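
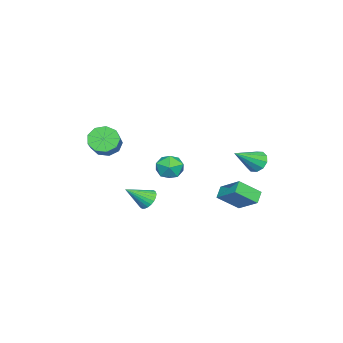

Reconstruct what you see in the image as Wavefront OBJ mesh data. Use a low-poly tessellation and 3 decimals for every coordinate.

v 0.77 -3.86 1.701
v 1.342 -4.112 1.039
v 2.641 -3.732 2.017
v 2.07 -3.48 2.679
v 1.207 -3.507 0.985
v 2.506 -3.127 1.963
v 0.867 -3.067 1.265
v 2.166 -2.687 2.243
v 0.482 -2.998 1.749
v 1.781 -2.618 2.727
v 0.232 -3.333 2.211
v 1.531 -2.953 3.189
v 0.234 -3.914 2.434
v 1.533 -3.534 3.412
v 0.487 -4.47 2.314
v 1.786 -4.09 3.292
v 0.873 -4.74 1.907
v 2.172 -4.36 2.885
v 1.21 -4.599 1.404
v 2.509 -4.219 2.382
v 0.369 -1.573 -2.532
v 0.953 -1.152 -2.553
v 1.151 -2.607 -1.528
v 0.815 -1.043 -2.334
v 0.609 -1.015 -2.145
v 0.366 -1.072 -2.015
v 0.124 -1.206 -1.964
v -0.08 -1.395 -1.999
v -0.217 -1.611 -2.116
v -0.264 -1.821 -2.296
v -0.215 -1.994 -2.512
v -0.076 -2.103 -2.731
v 0.13 -2.131 -2.92
v 0.372 -2.074 -3.05
v 0.614 -1.941 -3.101
v 0.819 -1.752 -3.066
v 0.955 -1.535 -2.949
v 1.002 -1.325 -2.769
v -2.334 3.068 -2.882
v -1.717 4.344 -1.907
v -1.6 3.083 -3.366
v -0.982 4.358 -2.392
v -1.658 1.982 -1.888
v -1.04 3.257 -0.914
v -0.923 1.996 -2.373
v -0.306 3.272 -1.398
v -2.482 3.809 0.029
v -2.098 3.582 -0.599
v -1.178 2.911 1.151
v -1.923 4.004 -0.464
v -1.962 4.351 -0.141
v -2.2 4.491 0.247
v -2.545 4.371 0.552
v -2.866 4.035 0.657
v -3.04 3.614 0.522
v -3.001 3.266 0.199
v -2.764 3.126 -0.189
v -2.419 3.247 -0.494
v 0.016 0.107 0.881
v 0.759 0.655 0.826
v 0.741 -0.955 0.114
v 1.484 -0.407 0.059
v 1.233 -0.765 0.874
v 0.785 -0.108 1.348
v 0.715 -0.192 -0.408
v 0.267 0.465 0.066
v 1.192 0.47 0.029
v 1.512 0.116 0.821
v -0.012 -0.416 0.119
v 0.308 -0.77 0.911
f 2 1 5
f 2 5 3
f 3 5 6
f 3 6 4
f 5 1 7
f 5 7 6
f 6 7 8
f 6 8 4
f 7 1 9
f 7 9 8
f 8 9 10
f 8 10 4
f 9 1 11
f 9 11 10
f 10 11 12
f 10 12 4
f 11 1 13
f 11 13 12
f 12 13 14
f 12 14 4
f 13 1 15
f 13 15 14
f 14 15 16
f 14 16 4
f 15 1 17
f 15 17 16
f 16 17 18
f 16 18 4
f 17 1 19
f 17 19 18
f 18 19 20
f 18 20 4
f 19 1 2
f 19 2 20
f 20 2 3
f 20 3 4
f 22 21 24
f 22 24 23
f 24 21 25
f 24 25 23
f 25 21 26
f 25 26 23
f 26 21 27
f 26 27 23
f 27 21 28
f 27 28 23
f 28 21 29
f 28 29 23
f 29 21 30
f 29 30 23
f 30 21 31
f 30 31 23
f 31 21 32
f 31 32 23
f 32 21 33
f 32 33 23
f 33 21 34
f 33 34 23
f 34 21 35
f 34 35 23
f 35 21 36
f 35 36 23
f 36 21 37
f 36 37 23
f 37 21 38
f 37 38 23
f 38 21 22
f 38 22 23
f 40 42 39
f 43 40 39
f 39 42 41
f 41 43 39
f 40 46 42
f 44 40 43
f 44 46 40
f 42 46 41
f 45 43 41
f 41 46 45
f 45 44 43
f 46 44 45
f 48 47 50
f 48 50 49
f 50 47 51
f 50 51 49
f 51 47 52
f 51 52 49
f 52 47 53
f 52 53 49
f 53 47 54
f 53 54 49
f 54 47 55
f 54 55 49
f 55 47 56
f 55 56 49
f 56 47 57
f 56 57 49
f 57 47 58
f 57 58 49
f 58 47 48
f 58 48 49
f 59 70 64
f 59 64 60
f 59 60 66
f 59 66 69
f 59 69 70
f 60 64 68
f 64 70 63
f 70 69 61
f 69 66 65
f 66 60 67
f 62 68 63
f 62 63 61
f 62 61 65
f 62 65 67
f 62 67 68
f 63 68 64
f 61 63 70
f 65 61 69
f 67 65 66
f 68 67 60



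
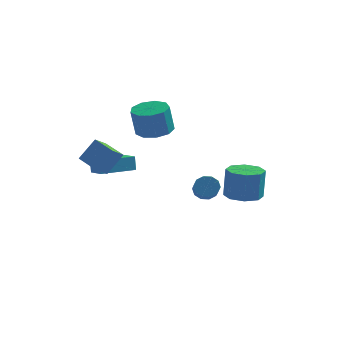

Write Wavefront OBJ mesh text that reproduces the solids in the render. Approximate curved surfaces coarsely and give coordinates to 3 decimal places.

v 2.571 1.969 -1.737
v 3.113 2.817 -1.82
v 3.191 2.939 -0.066
v 2.649 2.091 0.017
v 2.353 2.954 -1.796
v 2.43 3.075 -0.041
v 1.72 2.513 -1.737
v 1.798 2.635 0.017
v 1.586 1.754 -1.679
v 1.664 1.876 0.076
v 2.029 1.121 -1.654
v 2.107 1.243 0.1
v 2.79 0.985 -1.679
v 2.867 1.106 0.076
v 3.422 1.425 -1.737
v 3.5 1.547 0.017
v 3.556 2.184 -1.796
v 3.634 2.306 -0.041
v -3.867 -1.648 0.752
v -3.966 -1.447 1.572
v -4.542 -0.94 0.498
v -4.641 -0.74 1.318
v -2.419 -0.32 0.602
v -2.518 -0.12 1.422
v -3.094 0.387 0.348
v -3.193 0.588 1.168
v -1.901 1.643 2.591
v -1.232 2.36 2.786
v -1.43 2.114 4.365
v -2.099 1.397 4.169
v -1.86 2.63 2.75
v -2.057 2.383 4.329
v -2.507 2.438 2.639
v -2.704 2.191 4.218
v -2.871 1.874 2.506
v -3.068 1.627 4.084
v -2.781 1.202 2.412
v -2.978 0.955 3.99
v -2.279 0.737 2.402
v -2.477 0.49 3.98
v -1.601 0.696 2.48
v -1.798 0.449 4.059
v -1.063 1.098 2.61
v -1.261 0.851 4.189
v -0.918 1.756 2.731
v -1.115 1.509 4.31
v 0.305 3.682 -2.264
v 0.829 3.999 -1.946
v 1.179 2.556 -1.079
v 0.655 2.238 -1.396
v 0.478 4.056 -1.71
v 0.828 2.612 -0.843
v 0.061 3.97 -1.686
v 0.411 2.526 -0.819
v -0.262 3.773 -1.882
v 0.087 2.33 -1.015
v -0.369 3.542 -2.224
v -0.02 2.099 -1.357
v -0.219 3.364 -2.581
v 0.131 1.921 -1.714
v 0.132 3.308 -2.817
v 0.482 1.864 -1.95
v 0.549 3.394 -2.841
v 0.899 1.95 -1.974
v 0.873 3.59 -2.645
v 1.222 2.147 -1.778
v 0.98 3.821 -2.303
v 1.329 2.378 -1.436
v -4.639 -2.817 2.226
v -3.943 -2.345 3.358
v -4.266 -2.2 1.739
v -3.569 -1.729 2.871
v -3.551 -3.711 1.929
v -2.854 -3.24 3.061
v -3.177 -3.095 1.442
v -2.481 -2.623 2.574
f 2 1 5
f 2 5 3
f 3 5 6
f 3 6 4
f 5 1 7
f 5 7 6
f 6 7 8
f 6 8 4
f 7 1 9
f 7 9 8
f 8 9 10
f 8 10 4
f 9 1 11
f 9 11 10
f 10 11 12
f 10 12 4
f 11 1 13
f 11 13 12
f 12 13 14
f 12 14 4
f 13 1 15
f 13 15 14
f 14 15 16
f 14 16 4
f 15 1 17
f 15 17 16
f 16 17 18
f 16 18 4
f 17 1 2
f 17 2 18
f 18 2 3
f 18 3 4
f 20 22 19
f 23 20 19
f 19 22 21
f 21 23 19
f 20 26 22
f 24 20 23
f 24 26 20
f 22 26 21
f 25 23 21
f 21 26 25
f 25 24 23
f 26 24 25
f 28 27 31
f 28 31 29
f 29 31 32
f 29 32 30
f 31 27 33
f 31 33 32
f 32 33 34
f 32 34 30
f 33 27 35
f 33 35 34
f 34 35 36
f 34 36 30
f 35 27 37
f 35 37 36
f 36 37 38
f 36 38 30
f 37 27 39
f 37 39 38
f 38 39 40
f 38 40 30
f 39 27 41
f 39 41 40
f 40 41 42
f 40 42 30
f 41 27 43
f 41 43 42
f 42 43 44
f 42 44 30
f 43 27 45
f 43 45 44
f 44 45 46
f 44 46 30
f 45 27 28
f 45 28 46
f 46 28 29
f 46 29 30
f 48 47 51
f 48 51 49
f 49 51 52
f 49 52 50
f 51 47 53
f 51 53 52
f 52 53 54
f 52 54 50
f 53 47 55
f 53 55 54
f 54 55 56
f 54 56 50
f 55 47 57
f 55 57 56
f 56 57 58
f 56 58 50
f 57 47 59
f 57 59 58
f 58 59 60
f 58 60 50
f 59 47 61
f 59 61 60
f 60 61 62
f 60 62 50
f 61 47 63
f 61 63 62
f 62 63 64
f 62 64 50
f 63 47 65
f 63 65 64
f 64 65 66
f 64 66 50
f 65 47 67
f 65 67 66
f 66 67 68
f 66 68 50
f 67 47 48
f 67 48 68
f 68 48 49
f 68 49 50
f 70 72 69
f 73 70 69
f 69 72 71
f 71 73 69
f 70 76 72
f 74 70 73
f 74 76 70
f 72 76 71
f 75 73 71
f 71 76 75
f 75 74 73
f 76 74 75



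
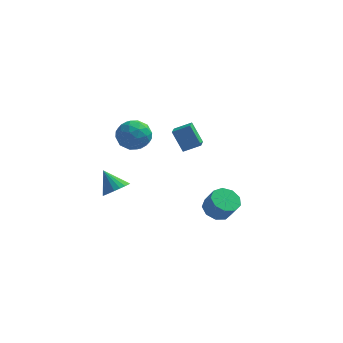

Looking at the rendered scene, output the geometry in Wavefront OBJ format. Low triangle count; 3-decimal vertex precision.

v -1.482 4.554 -0.225
v -0.963 3.991 -0.866
v -2.697 3.489 -0.274
v -2.178 2.926 -0.915
v -1.877 3.008 0.034
v -1.126 3.667 0.064
v -2.534 3.813 -1.204
v -1.783 4.472 -1.174
v -1.613 3.533 -1.471
v -1.207 3.036 -0.706
v -2.453 4.444 -0.434
v -2.047 3.947 0.331
v -1.116 4.366 -0.542
v -2.544 3.114 -0.598
v -2.367 3.163 -0.041
v -2.062 2.832 -0.417
v -1.212 4.175 0.005
v -0.907 3.844 -0.372
v -1.444 3.267 0.158
v -2.753 3.636 -0.768
v -2.448 3.305 -1.145
v -1.598 4.648 -0.723
v -1.293 4.317 -1.099
v -2.216 4.213 -1.298
v -1.193 3.766 -1.274
v -1.907 3.14 -1.302
v -2.116 3.662 -1.473
v -1.675 4.048 -1.455
v -0.954 3.473 -0.824
v -1.668 2.848 -0.853
v -1.492 2.896 -0.295
v -1.05 3.283 -0.277
v -1.336 3.204 -1.18
v -1.992 4.632 -0.287
v -2.706 4.007 -0.316
v -2.61 4.197 -0.863
v -2.168 4.584 -0.845
v -1.753 4.34 0.162
v -2.467 3.714 0.134
v -1.985 3.432 0.315
v -1.544 3.818 0.333
v -2.324 4.276 0.04
v 0.178 4.05 -0.041
v 0.322 2.879 0.401
v 1.043 4.309 0.366
v 1.187 3.138 0.808
v 0.813 3.702 -1.168
v 0.957 2.531 -0.726
v 1.678 3.961 -0.761
v 1.822 2.79 -0.319
v -1.573 -1.039 -1.612
v -1.264 -1.549 -1.157
v -2.327 -0.601 -0.608
v -1.073 -1.305 -1.12
v -0.969 -1.015 -1.168
v -0.969 -0.729 -1.293
v -1.073 -0.497 -1.473
v -1.264 -0.359 -1.677
v -1.508 -0.338 -1.87
v -1.764 -0.438 -2.018
v -1.986 -0.643 -2.096
v -2.137 -0.916 -2.09
v -2.19 -1.21 -2.002
v -2.137 -1.475 -1.846
v -1.986 -1.664 -1.649
v -1.763 -1.745 -1.447
v -1.508 -1.705 -1.272
v 3.627 -2.447 -1.33
v 4.117 -2.863 -1.754
v 4.603 -3.208 -0.854
v 4.113 -2.793 -0.43
v 4.313 -2.38 -1.674
v 4.798 -2.726 -0.774
v 4.187 -1.929 -1.434
v 4.673 -2.274 -0.533
v 3.799 -1.72 -1.145
v 4.285 -2.066 -0.244
v 3.331 -1.852 -0.942
v 3.817 -2.197 -0.042
v 3.001 -2.262 -0.922
v 3.487 -2.607 -0.021
v 2.964 -2.759 -1.092
v 3.45 -3.104 -0.192
v 3.237 -3.11 -1.374
v 3.723 -3.455 -0.474
v 3.693 -3.151 -1.636
v 4.179 -3.496 -0.735
f 1 38 17
f 38 12 41
f 17 41 6
f 38 41 17
f 1 17 13
f 17 6 18
f 13 18 2
f 17 18 13
f 1 13 22
f 13 2 23
f 22 23 8
f 13 23 22
f 1 22 34
f 22 8 37
f 34 37 11
f 22 37 34
f 1 34 38
f 34 11 42
f 38 42 12
f 34 42 38
f 2 18 29
f 18 6 32
f 29 32 10
f 18 32 29
f 6 41 19
f 41 12 40
f 19 40 5
f 41 40 19
f 12 42 39
f 42 11 35
f 39 35 3
f 42 35 39
f 11 37 36
f 37 8 24
f 36 24 7
f 37 24 36
f 8 23 28
f 23 2 25
f 28 25 9
f 23 25 28
f 4 30 16
f 30 10 31
f 16 31 5
f 30 31 16
f 4 16 14
f 16 5 15
f 14 15 3
f 16 15 14
f 4 14 21
f 14 3 20
f 21 20 7
f 14 20 21
f 4 21 26
f 21 7 27
f 26 27 9
f 21 27 26
f 4 26 30
f 26 9 33
f 30 33 10
f 26 33 30
f 5 31 19
f 31 10 32
f 19 32 6
f 31 32 19
f 3 15 39
f 15 5 40
f 39 40 12
f 15 40 39
f 7 20 36
f 20 3 35
f 36 35 11
f 20 35 36
f 9 27 28
f 27 7 24
f 28 24 8
f 27 24 28
f 10 33 29
f 33 9 25
f 29 25 2
f 33 25 29
f 44 46 43
f 47 44 43
f 43 46 45
f 45 47 43
f 44 50 46
f 48 44 47
f 48 50 44
f 46 50 45
f 49 47 45
f 45 50 49
f 49 48 47
f 50 48 49
f 52 51 54
f 52 54 53
f 54 51 55
f 54 55 53
f 55 51 56
f 55 56 53
f 56 51 57
f 56 57 53
f 57 51 58
f 57 58 53
f 58 51 59
f 58 59 53
f 59 51 60
f 59 60 53
f 60 51 61
f 60 61 53
f 61 51 62
f 61 62 53
f 62 51 63
f 62 63 53
f 63 51 64
f 63 64 53
f 64 51 65
f 64 65 53
f 65 51 66
f 65 66 53
f 66 51 67
f 66 67 53
f 67 51 52
f 67 52 53
f 69 68 72
f 69 72 70
f 70 72 73
f 70 73 71
f 72 68 74
f 72 74 73
f 73 74 75
f 73 75 71
f 74 68 76
f 74 76 75
f 75 76 77
f 75 77 71
f 76 68 78
f 76 78 77
f 77 78 79
f 77 79 71
f 78 68 80
f 78 80 79
f 79 80 81
f 79 81 71
f 80 68 82
f 80 82 81
f 81 82 83
f 81 83 71
f 82 68 84
f 82 84 83
f 83 84 85
f 83 85 71
f 84 68 86
f 84 86 85
f 85 86 87
f 85 87 71
f 86 68 69
f 86 69 87
f 87 69 70
f 87 70 71



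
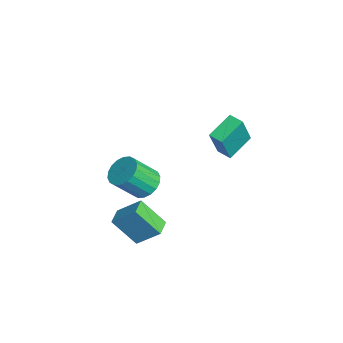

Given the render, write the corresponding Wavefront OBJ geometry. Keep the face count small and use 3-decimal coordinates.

v -2.424 3.081 2.524
v -1.78 2.431 4.447
v -1.724 3.538 2.444
v -1.08 2.889 4.367
v -1.66 1.791 1.833
v -1.016 1.142 3.756
v -0.96 2.249 1.753
v -0.316 1.599 3.676
v -2.569 -3.251 -2.619
v -1.95 -2.141 -1.505
v -1.925 -2.123 -4.1
v -1.306 -1.013 -2.986
v -1.654 -3.767 -2.614
v -1.035 -2.657 -1.5
v -1.01 -2.639 -4.095
v -0.391 -1.529 -2.981
v -3.994 -1.391 -2.054
v -3.39 -1.951 -2.585
v -3.282 -3.208 -1.138
v -3.886 -2.649 -0.606
v -3.116 -1.685 -2.374
v -3.008 -2.942 -0.927
v -3.016 -1.361 -2.1
v -2.907 -2.618 -0.653
v -3.109 -1.043 -1.817
v -3.001 -2.3 -0.37
v -3.378 -0.794 -1.58
v -3.27 -2.051 -0.133
v -3.769 -0.663 -1.438
v -3.661 -1.92 0.009
v -4.205 -0.677 -1.417
v -4.096 -1.934 0.03
v -4.598 -0.832 -1.522
v -4.49 -2.089 -0.075
v -4.872 -1.098 -1.733
v -4.764 -2.355 -0.286
v -4.973 -1.422 -2.007
v -4.864 -2.679 -0.56
v -4.879 -1.74 -2.29
v -4.771 -2.997 -0.843
v -4.61 -1.989 -2.527
v -4.502 -3.246 -1.08
v -4.219 -2.12 -2.669
v -4.111 -3.377 -1.222
v -3.784 -2.106 -2.69
v -3.675 -3.363 -1.243
f 2 4 1
f 5 2 1
f 1 4 3
f 3 5 1
f 2 8 4
f 6 2 5
f 6 8 2
f 4 8 3
f 7 5 3
f 3 8 7
f 7 6 5
f 8 6 7
f 10 12 9
f 13 10 9
f 9 12 11
f 11 13 9
f 10 16 12
f 14 10 13
f 14 16 10
f 12 16 11
f 15 13 11
f 11 16 15
f 15 14 13
f 16 14 15
f 18 17 21
f 18 21 19
f 19 21 22
f 19 22 20
f 21 17 23
f 21 23 22
f 22 23 24
f 22 24 20
f 23 17 25
f 23 25 24
f 24 25 26
f 24 26 20
f 25 17 27
f 25 27 26
f 26 27 28
f 26 28 20
f 27 17 29
f 27 29 28
f 28 29 30
f 28 30 20
f 29 17 31
f 29 31 30
f 30 31 32
f 30 32 20
f 31 17 33
f 31 33 32
f 32 33 34
f 32 34 20
f 33 17 35
f 33 35 34
f 34 35 36
f 34 36 20
f 35 17 37
f 35 37 36
f 36 37 38
f 36 38 20
f 37 17 39
f 37 39 38
f 38 39 40
f 38 40 20
f 39 17 41
f 39 41 40
f 40 41 42
f 40 42 20
f 41 17 43
f 41 43 42
f 42 43 44
f 42 44 20
f 43 17 45
f 43 45 44
f 44 45 46
f 44 46 20
f 45 17 18
f 45 18 46
f 46 18 19
f 46 19 20



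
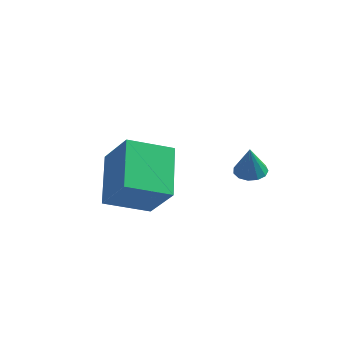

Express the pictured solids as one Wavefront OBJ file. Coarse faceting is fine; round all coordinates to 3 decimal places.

v -1.596 -0.559 3.83
v -2.23 0.762 4.84
v -2.514 -0.149 2.717
v -3.148 1.172 3.727
v -0.572 0.328 3.313
v -1.206 1.649 4.323
v -1.49 0.738 2.2
v -2.124 2.059 3.21
v 0.206 3.596 2.81
v 0.485 4.002 2.893
v 0.294 3.324 3.83
v 0.218 4.079 2.937
v -0.054 4.003 2.94
v -0.243 3.797 2.902
v -0.289 3.528 2.835
v -0.179 3.28 2.759
v 0.054 3.132 2.7
v 0.334 3.132 2.675
v 0.574 3.278 2.693
v 0.697 3.526 2.748
v 0.664 3.796 2.823
f 2 4 1
f 5 2 1
f 1 4 3
f 3 5 1
f 2 8 4
f 6 2 5
f 6 8 2
f 4 8 3
f 7 5 3
f 3 8 7
f 7 6 5
f 8 6 7
f 10 9 12
f 10 12 11
f 12 9 13
f 12 13 11
f 13 9 14
f 13 14 11
f 14 9 15
f 14 15 11
f 15 9 16
f 15 16 11
f 16 9 17
f 16 17 11
f 17 9 18
f 17 18 11
f 18 9 19
f 18 19 11
f 19 9 20
f 19 20 11
f 20 9 21
f 20 21 11
f 21 9 10
f 21 10 11



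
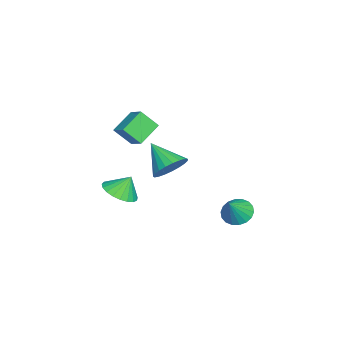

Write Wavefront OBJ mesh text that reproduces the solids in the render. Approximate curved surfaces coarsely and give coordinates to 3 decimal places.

v -0.249 -4.07 -3.589
v 0.296 -3.306 -3.903
v -0.431 -3.53 -2.591
v -0.081 -3.2 -4.03
v -0.487 -3.244 -4.08
v -0.852 -3.432 -4.045
v -1.113 -3.73 -3.932
v -1.224 -4.087 -3.759
v -1.166 -4.44 -3.557
v -0.95 -4.73 -3.36
v -0.612 -4.906 -3.203
v -0.212 -4.937 -3.113
v 0.182 -4.819 -3.105
v 0.502 -4.571 -3.181
v 0.692 -4.236 -3.327
v 0.719 -3.873 -3.519
v 0.579 -3.544 -3.723
v 0.03 -1.536 -1.5
v 0.538 -2.297 -1.849
v -0.89 -2.644 -0.42
v 0.768 -2.18 -1.533
v 0.869 -1.951 -1.211
v 0.826 -1.65 -0.94
v 0.645 -1.33 -0.765
v 0.357 -1.045 -0.717
v 0.013 -0.845 -0.805
v -0.328 -0.764 -1.012
v -0.607 -0.817 -1.304
v -0.776 -0.994 -1.63
v -0.806 -1.265 -1.934
v -0.691 -1.582 -2.162
v -0.452 -1.892 -2.276
v -0.129 -2.139 -2.255
v 0.221 -2.283 -2.104
v 3.482 2.09 -1.962
v 4.114 2.277 -2.398
v 4.298 1.81 -0.898
v 4.027 2.584 -2.25
v 3.832 2.793 -2.045
v 3.568 2.863 -1.824
v 3.286 2.78 -1.63
v 3.044 2.56 -1.502
v 2.888 2.247 -1.465
v 2.85 1.903 -1.526
v 2.937 1.596 -1.674
v 3.132 1.387 -1.879
v 3.396 1.317 -2.1
v 3.677 1.4 -2.294
v 3.92 1.62 -2.422
v 4.076 1.933 -2.459
v 0.922 -3.256 2.693
v 1.632 -2.663 3.19
v 0.854 -2.433 1.809
v 1.563 -1.84 2.306
v 1.937 -3.9 2.014
v 2.646 -3.307 2.511
v 1.868 -3.077 1.13
v 2.578 -2.484 1.627
f 2 1 4
f 2 4 3
f 4 1 5
f 4 5 3
f 5 1 6
f 5 6 3
f 6 1 7
f 6 7 3
f 7 1 8
f 7 8 3
f 8 1 9
f 8 9 3
f 9 1 10
f 9 10 3
f 10 1 11
f 10 11 3
f 11 1 12
f 11 12 3
f 12 1 13
f 12 13 3
f 13 1 14
f 13 14 3
f 14 1 15
f 14 15 3
f 15 1 16
f 15 16 3
f 16 1 17
f 16 17 3
f 17 1 2
f 17 2 3
f 19 18 21
f 19 21 20
f 21 18 22
f 21 22 20
f 22 18 23
f 22 23 20
f 23 18 24
f 23 24 20
f 24 18 25
f 24 25 20
f 25 18 26
f 25 26 20
f 26 18 27
f 26 27 20
f 27 18 28
f 27 28 20
f 28 18 29
f 28 29 20
f 29 18 30
f 29 30 20
f 30 18 31
f 30 31 20
f 31 18 32
f 31 32 20
f 32 18 33
f 32 33 20
f 33 18 34
f 33 34 20
f 34 18 19
f 34 19 20
f 36 35 38
f 36 38 37
f 38 35 39
f 38 39 37
f 39 35 40
f 39 40 37
f 40 35 41
f 40 41 37
f 41 35 42
f 41 42 37
f 42 35 43
f 42 43 37
f 43 35 44
f 43 44 37
f 44 35 45
f 44 45 37
f 45 35 46
f 45 46 37
f 46 35 47
f 46 47 37
f 47 35 48
f 47 48 37
f 48 35 49
f 48 49 37
f 49 35 50
f 49 50 37
f 50 35 36
f 50 36 37
f 52 54 51
f 55 52 51
f 51 54 53
f 53 55 51
f 52 58 54
f 56 52 55
f 56 58 52
f 54 58 53
f 57 55 53
f 53 58 57
f 57 56 55
f 58 56 57



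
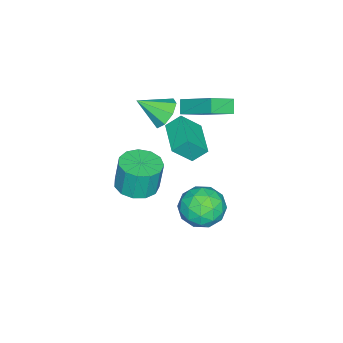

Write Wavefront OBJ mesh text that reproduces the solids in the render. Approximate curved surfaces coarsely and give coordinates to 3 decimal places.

v -4.354 -1.215 1.608
v -3.872 0.546 2.782
v -3.834 -0.975 1.035
v -3.352 0.785 2.209
v -3.348 -1.905 2.231
v -2.866 -0.145 3.405
v -2.828 -1.666 1.658
v -2.346 0.095 2.832
v -3.469 -2.731 -0.171
v -3.826 -2.086 0.519
v -4.117 -1.984 -1.204
v -4.474 -1.339 -0.514
v -1.946 -1.681 -0.366
v -2.303 -1.036 0.324
v -2.594 -0.934 -1.399
v -2.951 -0.289 -0.709
v -3.429 -2.706 0.789
v -3.004 -2.116 1.336
v -2.911 -3.934 1.711
v -3.658 -2.242 1.537
v -4.179 -2.639 1.3
v -4.26 -3.076 0.764
v -3.854 -3.296 0.242
v -3.199 -3.171 0.041
v -2.679 -2.773 0.278
v -2.598 -2.336 0.815
v 2.222 2.694 0.797
v 3.036 2.033 0.362
v 1.064 1.267 0.798
v 1.878 0.606 0.363
v 1.966 0.988 1.429
v 2.681 1.87 1.428
v 1.419 1.43 -0.268
v 2.134 2.312 -0.269
v 2.54 1.252 -0.296
v 2.878 0.978 0.753
v 1.222 2.322 0.407
v 1.56 2.048 1.456
v 2.73 2.489 0.579
v 1.37 0.811 0.581
v 1.421 1.036 1.207
v 1.9 0.647 0.952
v 2.522 2.393 1.206
v 3.001 2.004 0.95
v 2.372 1.39 1.578
v 1.099 1.296 0.21
v 1.578 0.907 -0.046
v 2.2 2.653 0.208
v 2.679 2.264 -0.047
v 1.728 1.91 -0.418
v 2.917 1.641 -0.063
v 2.237 0.802 -0.062
v 1.967 1.287 -0.434
v 2.387 1.805 -0.434
v 3.116 1.48 0.553
v 2.436 0.642 0.554
v 2.487 0.866 1.181
v 2.908 1.384 1.18
v 2.825 1.021 0.166
v 1.664 2.658 0.606
v 0.984 1.82 0.607
v 1.192 1.916 -0.02
v 1.613 2.434 -0.021
v 1.863 2.498 1.222
v 1.183 1.659 1.223
v 1.713 1.495 1.594
v 2.133 2.013 1.594
v 1.275 2.279 0.994
v -1.663 -3.376 -3.433
v -0.631 -3.674 -3.328
v -0.744 -3.482 -1.663
v -1.777 -3.184 -1.767
v -0.628 -3.069 -3.397
v -0.742 -2.878 -1.732
v -0.955 -2.562 -3.478
v -1.068 -2.37 -1.813
v -1.506 -2.313 -3.544
v -1.619 -2.122 -1.879
v -2.107 -2.402 -3.575
v -2.221 -2.21 -1.91
v -2.568 -2.799 -3.56
v -2.681 -2.608 -1.895
v -2.741 -3.38 -3.505
v -2.854 -3.189 -1.84
v -2.572 -3.96 -3.427
v -2.685 -3.768 -1.762
v -2.115 -4.354 -3.351
v -2.228 -4.162 -1.686
v -1.514 -4.437 -3.3
v -1.627 -4.246 -1.635
v -0.961 -4.184 -3.292
v -1.074 -3.992 -1.627
f 2 4 1
f 5 2 1
f 1 4 3
f 3 5 1
f 2 8 4
f 6 2 5
f 6 8 2
f 4 8 3
f 7 5 3
f 3 8 7
f 7 6 5
f 8 6 7
f 10 12 9
f 13 10 9
f 9 12 11
f 11 13 9
f 10 16 12
f 14 10 13
f 14 16 10
f 12 16 11
f 15 13 11
f 11 16 15
f 15 14 13
f 16 14 15
f 18 17 20
f 18 20 19
f 20 17 21
f 20 21 19
f 21 17 22
f 21 22 19
f 22 17 23
f 22 23 19
f 23 17 24
f 23 24 19
f 24 17 25
f 24 25 19
f 25 17 26
f 25 26 19
f 26 17 18
f 26 18 19
f 27 64 43
f 64 38 67
f 43 67 32
f 64 67 43
f 27 43 39
f 43 32 44
f 39 44 28
f 43 44 39
f 27 39 48
f 39 28 49
f 48 49 34
f 39 49 48
f 27 48 60
f 48 34 63
f 60 63 37
f 48 63 60
f 27 60 64
f 60 37 68
f 64 68 38
f 60 68 64
f 28 44 55
f 44 32 58
f 55 58 36
f 44 58 55
f 32 67 45
f 67 38 66
f 45 66 31
f 67 66 45
f 38 68 65
f 68 37 61
f 65 61 29
f 68 61 65
f 37 63 62
f 63 34 50
f 62 50 33
f 63 50 62
f 34 49 54
f 49 28 51
f 54 51 35
f 49 51 54
f 30 56 42
f 56 36 57
f 42 57 31
f 56 57 42
f 30 42 40
f 42 31 41
f 40 41 29
f 42 41 40
f 30 40 47
f 40 29 46
f 47 46 33
f 40 46 47
f 30 47 52
f 47 33 53
f 52 53 35
f 47 53 52
f 30 52 56
f 52 35 59
f 56 59 36
f 52 59 56
f 31 57 45
f 57 36 58
f 45 58 32
f 57 58 45
f 29 41 65
f 41 31 66
f 65 66 38
f 41 66 65
f 33 46 62
f 46 29 61
f 62 61 37
f 46 61 62
f 35 53 54
f 53 33 50
f 54 50 34
f 53 50 54
f 36 59 55
f 59 35 51
f 55 51 28
f 59 51 55
f 70 69 73
f 70 73 71
f 71 73 74
f 71 74 72
f 73 69 75
f 73 75 74
f 74 75 76
f 74 76 72
f 75 69 77
f 75 77 76
f 76 77 78
f 76 78 72
f 77 69 79
f 77 79 78
f 78 79 80
f 78 80 72
f 79 69 81
f 79 81 80
f 80 81 82
f 80 82 72
f 81 69 83
f 81 83 82
f 82 83 84
f 82 84 72
f 83 69 85
f 83 85 84
f 84 85 86
f 84 86 72
f 85 69 87
f 85 87 86
f 86 87 88
f 86 88 72
f 87 69 89
f 87 89 88
f 88 89 90
f 88 90 72
f 89 69 91
f 89 91 90
f 90 91 92
f 90 92 72
f 91 69 70
f 91 70 92
f 92 70 71
f 92 71 72



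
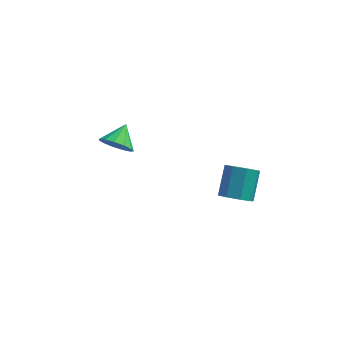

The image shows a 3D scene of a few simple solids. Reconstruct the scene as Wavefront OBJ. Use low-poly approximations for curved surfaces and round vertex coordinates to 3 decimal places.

v 3.232 0.974 2.172
v 4.11 0.689 2.435
v 4.166 2.041 3.712
v 3.288 2.326 3.448
v 4.127 1.193 1.901
v 4.183 2.545 3.177
v 3.619 1.569 1.525
v 3.675 2.92 2.802
v 2.885 1.596 1.528
v 2.941 2.948 2.805
v 2.354 1.259 1.908
v 2.41 2.611 3.185
v 2.337 0.755 2.443
v 2.393 2.107 3.719
v 2.845 0.38 2.818
v 2.901 1.731 4.095
v 3.579 0.352 2.815
v 3.635 1.704 4.092
v -3.637 2.842 3.288
v -3.04 2.325 3.918
v -3.383 4.038 4.032
v -2.705 2.514 3.499
v -2.666 2.808 3.013
v -2.934 3.112 2.615
v -3.426 3.331 2.43
v -3.985 3.395 2.518
v -4.433 3.283 2.851
v -4.628 3.032 3.322
v -4.509 2.72 3.783
v -4.112 2.447 4.087
v -3.565 2.3 4.137
f 2 1 5
f 2 5 3
f 3 5 6
f 3 6 4
f 5 1 7
f 5 7 6
f 6 7 8
f 6 8 4
f 7 1 9
f 7 9 8
f 8 9 10
f 8 10 4
f 9 1 11
f 9 11 10
f 10 11 12
f 10 12 4
f 11 1 13
f 11 13 12
f 12 13 14
f 12 14 4
f 13 1 15
f 13 15 14
f 14 15 16
f 14 16 4
f 15 1 17
f 15 17 16
f 16 17 18
f 16 18 4
f 17 1 2
f 17 2 18
f 18 2 3
f 18 3 4
f 20 19 22
f 20 22 21
f 22 19 23
f 22 23 21
f 23 19 24
f 23 24 21
f 24 19 25
f 24 25 21
f 25 19 26
f 25 26 21
f 26 19 27
f 26 27 21
f 27 19 28
f 27 28 21
f 28 19 29
f 28 29 21
f 29 19 30
f 29 30 21
f 30 19 31
f 30 31 21
f 31 19 20
f 31 20 21



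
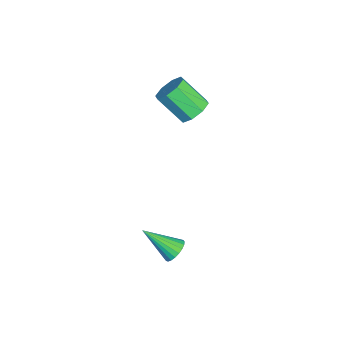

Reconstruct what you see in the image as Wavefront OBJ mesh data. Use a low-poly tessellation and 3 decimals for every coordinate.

v 2.193 1.064 -3.436
v 2.801 0.939 -3.436
v 1.907 -0.324 -2.344
v 2.779 1.101 -3.236
v 2.656 1.256 -3.071
v 2.453 1.378 -2.969
v 2.205 1.446 -2.948
v 1.955 1.448 -3.012
v 1.747 1.383 -3.148
v 1.615 1.264 -3.335
v 1.584 1.109 -3.539
v 1.658 0.947 -3.726
v 1.824 0.805 -3.862
v 2.055 0.708 -3.925
v 2.309 0.673 -3.903
v 2.543 0.705 -3.801
v 2.717 0.799 -3.636
v -3.124 1.631 0.996
v -2.524 1.156 0.765
v -2.956 0.033 1.953
v -3.556 0.509 2.184
v -2.355 1.551 1.201
v -2.787 0.429 2.388
v -2.636 1.994 1.517
v -3.069 0.871 2.704
v -3.204 2.224 1.528
v -3.636 1.101 2.715
v -3.724 2.107 1.227
v -4.156 0.984 2.415
v -3.893 1.711 0.792
v -4.325 0.589 1.979
v -3.611 1.269 0.476
v -4.044 0.146 1.663
v -3.044 1.039 0.465
v -3.476 -0.084 1.652
f 2 1 4
f 2 4 3
f 4 1 5
f 4 5 3
f 5 1 6
f 5 6 3
f 6 1 7
f 6 7 3
f 7 1 8
f 7 8 3
f 8 1 9
f 8 9 3
f 9 1 10
f 9 10 3
f 10 1 11
f 10 11 3
f 11 1 12
f 11 12 3
f 12 1 13
f 12 13 3
f 13 1 14
f 13 14 3
f 14 1 15
f 14 15 3
f 15 1 16
f 15 16 3
f 16 1 17
f 16 17 3
f 17 1 2
f 17 2 3
f 19 18 22
f 19 22 20
f 20 22 23
f 20 23 21
f 22 18 24
f 22 24 23
f 23 24 25
f 23 25 21
f 24 18 26
f 24 26 25
f 25 26 27
f 25 27 21
f 26 18 28
f 26 28 27
f 27 28 29
f 27 29 21
f 28 18 30
f 28 30 29
f 29 30 31
f 29 31 21
f 30 18 32
f 30 32 31
f 31 32 33
f 31 33 21
f 32 18 34
f 32 34 33
f 33 34 35
f 33 35 21
f 34 18 19
f 34 19 35
f 35 19 20
f 35 20 21



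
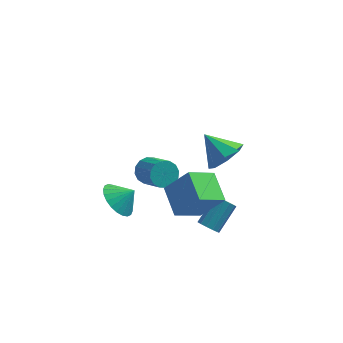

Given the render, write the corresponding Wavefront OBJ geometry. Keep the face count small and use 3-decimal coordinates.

v -0.015 -1.588 -2.919
v 0.19 -1.286 -3.407
v 0.941 -0.15 -2.39
v 0.735 -0.452 -1.901
v -0.117 -1.151 -3.332
v 0.634 -0.015 -2.314
v -0.391 -1.154 -3.125
v 0.359 -0.018 -2.108
v -0.547 -1.296 -2.853
v 0.204 -0.16 -1.836
v -0.533 -1.53 -2.602
v 0.218 -0.394 -1.584
v -0.356 -1.782 -2.451
v 0.395 -0.646 -1.433
v -0.07 -1.973 -2.449
v 0.681 -0.837 -1.431
v 0.233 -2.042 -2.596
v 0.984 -0.906 -1.578
v 0.457 -1.966 -2.845
v 1.208 -0.83 -1.828
v 0.531 -1.771 -3.118
v 1.282 -0.635 -2.101
v 0.432 -1.517 -3.328
v 1.183 -0.381 -2.31
v -3.378 3.125 -3.598
v -2.692 3.538 -3.717
v -1.776 2.328 -2.641
v -2.462 1.915 -2.522
v -2.864 3.711 -3.377
v -1.949 2.501 -2.301
v -3.174 3.726 -3.095
v -2.259 2.517 -2.019
v -3.539 3.581 -2.948
v -2.624 2.371 -1.872
v -3.861 3.313 -2.976
v -2.945 2.103 -1.9
v -4.053 2.995 -3.17
v -3.137 1.785 -2.094
v -4.064 2.712 -3.479
v -3.148 1.502 -2.403
v -3.891 2.539 -3.819
v -2.976 1.329 -2.743
v -3.581 2.523 -4.101
v -2.666 1.314 -3.025
v -3.216 2.669 -4.248
v -2.301 1.459 -3.172
v -2.895 2.937 -4.22
v -1.979 1.727 -3.144
v -2.703 3.255 -4.026
v -1.787 2.045 -2.95
v -0.396 -1.624 -1.917
v -1.574 -2.494 -1.034
v -1.035 -0.163 -1.331
v -2.214 -1.032 -0.448
v 0.794 -1.708 -0.412
v -0.385 -2.577 0.471
v 0.154 -0.246 0.174
v -1.024 -1.116 1.057
v -4.345 -1.976 -0.62
v -3.671 -2.436 -1.264
v -3.555 -1.824 0.1
v -3.639 -2.048 -1.38
v -3.716 -1.65 -1.381
v -3.888 -1.301 -1.265
v -4.13 -1.055 -1.051
v -4.404 -0.949 -0.772
v -4.67 -1 -0.47
v -4.886 -1.199 -0.19
v -5.02 -1.516 0.024
v -5.051 -1.904 0.14
v -4.975 -2.303 0.141
v -4.803 -2.651 0.025
v -4.561 -2.897 -0.188
v -4.286 -3.003 -0.468
v -4.021 -2.953 -0.77
v -3.804 -2.753 -1.05
v 0.771 -1.468 2.886
v 1.551 -0.986 3.418
v -0.311 -0.872 3.934
v 1.24 -0.519 2.831
v 0.655 -0.609 2.277
v 0.137 -1.202 2.08
v -0.009 -1.951 2.355
v 0.302 -2.417 2.942
v 0.888 -2.328 3.496
v 1.405 -1.735 3.693
f 2 1 5
f 2 5 3
f 3 5 6
f 3 6 4
f 5 1 7
f 5 7 6
f 6 7 8
f 6 8 4
f 7 1 9
f 7 9 8
f 8 9 10
f 8 10 4
f 9 1 11
f 9 11 10
f 10 11 12
f 10 12 4
f 11 1 13
f 11 13 12
f 12 13 14
f 12 14 4
f 13 1 15
f 13 15 14
f 14 15 16
f 14 16 4
f 15 1 17
f 15 17 16
f 16 17 18
f 16 18 4
f 17 1 19
f 17 19 18
f 18 19 20
f 18 20 4
f 19 1 21
f 19 21 20
f 20 21 22
f 20 22 4
f 21 1 23
f 21 23 22
f 22 23 24
f 22 24 4
f 23 1 2
f 23 2 24
f 24 2 3
f 24 3 4
f 26 25 29
f 26 29 27
f 27 29 30
f 27 30 28
f 29 25 31
f 29 31 30
f 30 31 32
f 30 32 28
f 31 25 33
f 31 33 32
f 32 33 34
f 32 34 28
f 33 25 35
f 33 35 34
f 34 35 36
f 34 36 28
f 35 25 37
f 35 37 36
f 36 37 38
f 36 38 28
f 37 25 39
f 37 39 38
f 38 39 40
f 38 40 28
f 39 25 41
f 39 41 40
f 40 41 42
f 40 42 28
f 41 25 43
f 41 43 42
f 42 43 44
f 42 44 28
f 43 25 45
f 43 45 44
f 44 45 46
f 44 46 28
f 45 25 47
f 45 47 46
f 46 47 48
f 46 48 28
f 47 25 49
f 47 49 48
f 48 49 50
f 48 50 28
f 49 25 26
f 49 26 50
f 50 26 27
f 50 27 28
f 52 54 51
f 55 52 51
f 51 54 53
f 53 55 51
f 52 58 54
f 56 52 55
f 56 58 52
f 54 58 53
f 57 55 53
f 53 58 57
f 57 56 55
f 58 56 57
f 60 59 62
f 60 62 61
f 62 59 63
f 62 63 61
f 63 59 64
f 63 64 61
f 64 59 65
f 64 65 61
f 65 59 66
f 65 66 61
f 66 59 67
f 66 67 61
f 67 59 68
f 67 68 61
f 68 59 69
f 68 69 61
f 69 59 70
f 69 70 61
f 70 59 71
f 70 71 61
f 71 59 72
f 71 72 61
f 72 59 73
f 72 73 61
f 73 59 74
f 73 74 61
f 74 59 75
f 74 75 61
f 75 59 76
f 75 76 61
f 76 59 60
f 76 60 61
f 78 77 80
f 78 80 79
f 80 77 81
f 80 81 79
f 81 77 82
f 81 82 79
f 82 77 83
f 82 83 79
f 83 77 84
f 83 84 79
f 84 77 85
f 84 85 79
f 85 77 86
f 85 86 79
f 86 77 78
f 86 78 79



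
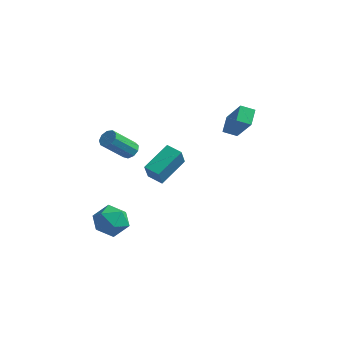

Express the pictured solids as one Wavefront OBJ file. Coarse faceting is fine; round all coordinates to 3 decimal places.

v -2.178 -1.906 2.613
v -1.652 -2.009 2.807
v -2.356 -3.097 4.141
v -2.882 -2.994 3.947
v -1.8 -1.695 2.984
v -2.505 -2.783 4.318
v -2.126 -1.48 2.988
v -2.83 -2.568 4.322
v -2.475 -1.464 2.816
v -3.179 -2.552 4.15
v -2.686 -1.655 2.549
v -3.39 -2.743 3.884
v -2.659 -1.964 2.312
v -3.363 -3.051 3.647
v -2.407 -2.245 2.216
v -3.111 -3.333 3.55
v -2.048 -2.368 2.305
v -2.752 -3.456 3.64
v -1.749 -2.275 2.539
v -2.454 -3.362 3.873
v -3.361 1.95 -2.117
v -3.225 1.324 -0.952
v -2.927 3.718 -1.218
v -2.791 3.092 -0.053
v -2.389 1.808 -2.307
v -2.253 1.182 -1.142
v -1.955 3.576 -1.408
v -1.819 2.95 -0.243
v -2.984 -2.869 -1.344
v -2.205 -2.403 -1.953
v -2.875 -4.337 -2.327
v -2.096 -3.871 -2.936
v -1.888 -4.143 -1.898
v -1.955 -3.237 -1.29
v -3.125 -3.503 -2.99
v -3.192 -2.597 -2.382
v -2.292 -2.795 -2.97
v -1.527 -3.191 -2.296
v -3.553 -3.549 -1.984
v -2.788 -3.945 -1.31
v 0.557 3.204 2.013
v 0.309 4.141 2.574
v 1.249 3.588 1.677
v 1.001 4.525 2.238
v 1.719 2.535 3.642
v 1.471 3.472 4.203
v 2.411 2.919 3.306
v 2.163 3.856 3.867
f 2 1 5
f 2 5 3
f 3 5 6
f 3 6 4
f 5 1 7
f 5 7 6
f 6 7 8
f 6 8 4
f 7 1 9
f 7 9 8
f 8 9 10
f 8 10 4
f 9 1 11
f 9 11 10
f 10 11 12
f 10 12 4
f 11 1 13
f 11 13 12
f 12 13 14
f 12 14 4
f 13 1 15
f 13 15 14
f 14 15 16
f 14 16 4
f 15 1 17
f 15 17 16
f 16 17 18
f 16 18 4
f 17 1 19
f 17 19 18
f 18 19 20
f 18 20 4
f 19 1 2
f 19 2 20
f 20 2 3
f 20 3 4
f 22 24 21
f 25 22 21
f 21 24 23
f 23 25 21
f 22 28 24
f 26 22 25
f 26 28 22
f 24 28 23
f 27 25 23
f 23 28 27
f 27 26 25
f 28 26 27
f 29 40 34
f 29 34 30
f 29 30 36
f 29 36 39
f 29 39 40
f 30 34 38
f 34 40 33
f 40 39 31
f 39 36 35
f 36 30 37
f 32 38 33
f 32 33 31
f 32 31 35
f 32 35 37
f 32 37 38
f 33 38 34
f 31 33 40
f 35 31 39
f 37 35 36
f 38 37 30
f 42 44 41
f 45 42 41
f 41 44 43
f 43 45 41
f 42 48 44
f 46 42 45
f 46 48 42
f 44 48 43
f 47 45 43
f 43 48 47
f 47 46 45
f 48 46 47



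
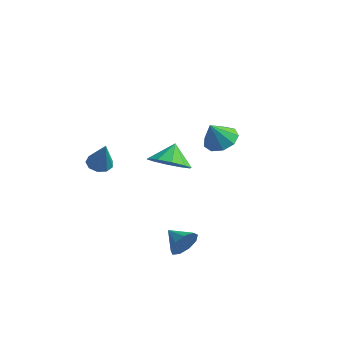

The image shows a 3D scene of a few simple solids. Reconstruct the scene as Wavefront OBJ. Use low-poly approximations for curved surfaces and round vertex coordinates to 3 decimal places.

v 2.985 -2.345 2.679
v 3.497 -2.946 3.293
v 2.855 -1.635 3.481
v 3.899 -2.564 3.021
v 3.952 -2.099 2.617
v 3.636 -1.728 2.237
v 3.071 -1.593 2.026
v 2.473 -1.745 2.064
v 2.071 -2.127 2.337
v 2.018 -2.592 2.74
v 2.334 -2.963 3.12
v 2.899 -3.098 3.332
v 2.291 3.143 0.791
v 3.121 2.902 0.89
v 2.009 2.637 1.909
v 3.039 3.446 1.116
v 2.607 3.849 1.19
v 2.027 3.921 1.076
v 1.571 3.63 0.829
v 1.452 3.11 0.564
v 1.725 2.606 0.405
v 2.264 2.354 0.426
v 2.815 2.47 0.618
v 4.008 -2.756 -1.871
v 4.275 -2.479 -1.216
v 2.992 -2.444 -1.589
v 4.287 -2.111 -1.582
v 4.168 -2.044 -2.084
v 3.974 -2.311 -2.486
v 3.797 -2.786 -2.6
v 3.718 -3.247 -2.373
v 3.775 -3.478 -1.911
v 3.941 -3.372 -1.43
v 4.139 -2.977 -1.156
v -0.249 -2.825 1.786
v 0.308 -2.641 1.619
v 0.229 -3.015 3.174
v 0.08 -2.314 1.743
v -0.302 -2.226 1.886
v -0.659 -2.419 1.983
v -0.824 -2.802 1.988
v -0.721 -3.196 1.898
v -0.396 -3.417 1.756
v -0.003 -3.361 1.628
v 0.275 -3.054 1.574
f 2 1 4
f 2 4 3
f 4 1 5
f 4 5 3
f 5 1 6
f 5 6 3
f 6 1 7
f 6 7 3
f 7 1 8
f 7 8 3
f 8 1 9
f 8 9 3
f 9 1 10
f 9 10 3
f 10 1 11
f 10 11 3
f 11 1 12
f 11 12 3
f 12 1 2
f 12 2 3
f 14 13 16
f 14 16 15
f 16 13 17
f 16 17 15
f 17 13 18
f 17 18 15
f 18 13 19
f 18 19 15
f 19 13 20
f 19 20 15
f 20 13 21
f 20 21 15
f 21 13 22
f 21 22 15
f 22 13 23
f 22 23 15
f 23 13 14
f 23 14 15
f 25 24 27
f 25 27 26
f 27 24 28
f 27 28 26
f 28 24 29
f 28 29 26
f 29 24 30
f 29 30 26
f 30 24 31
f 30 31 26
f 31 24 32
f 31 32 26
f 32 24 33
f 32 33 26
f 33 24 34
f 33 34 26
f 34 24 25
f 34 25 26
f 36 35 38
f 36 38 37
f 38 35 39
f 38 39 37
f 39 35 40
f 39 40 37
f 40 35 41
f 40 41 37
f 41 35 42
f 41 42 37
f 42 35 43
f 42 43 37
f 43 35 44
f 43 44 37
f 44 35 45
f 44 45 37
f 45 35 36
f 45 36 37



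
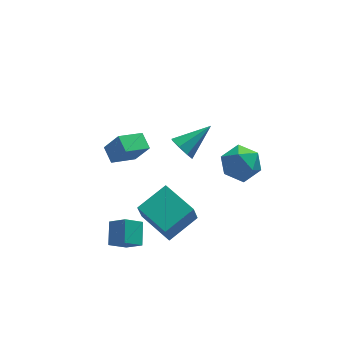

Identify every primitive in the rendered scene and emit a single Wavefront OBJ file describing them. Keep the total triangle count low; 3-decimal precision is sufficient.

v -3.344 -1.976 -2.988
v -4.281 -2.142 -2.274
v -3.024 -0.865 -2.311
v -3.961 -1.031 -1.596
v -2.679 -2.609 -2.264
v -3.616 -2.775 -1.549
v -2.359 -1.498 -1.586
v -3.296 -1.664 -0.872
v 3.319 1.146 0.629
v 4.037 1.011 -0.281
v 2.403 -0.431 0.141
v 3.121 -0.566 -0.769
v 3.524 -0.705 0.317
v 4.09 0.27 0.619
v 2.35 0.31 -0.759
v 2.916 1.285 -0.457
v 3.438 0.494 -1.139
v 4.163 -0.133 -0.474
v 2.277 0.713 0.334
v 3.002 0.086 0.999
v -0.068 -0.389 2.845
v 0.19 -0.004 2.218
v 1.548 0.109 3.815
v -0.135 0.342 2.581
v -0.42 0.259 3.099
v -0.499 -0.204 3.468
v -0.326 -0.775 3.472
v -0.001 -1.12 3.109
v 0.284 -1.037 2.591
v 0.363 -0.575 2.222
v -2.932 2.829 -0.964
v -2.256 2.414 0.262
v -3.085 3.765 -0.563
v -2.408 3.351 0.663
v -1.552 3.309 -1.563
v -0.875 2.895 -0.337
v -1.704 4.246 -1.162
v -1.028 3.831 0.064
v -1.013 -1.512 -3.643
v -1.343 -1.956 -2.259
v -1.975 0.32 -3.284
v -2.305 -0.124 -1.9
v 0.665 -0.756 -3
v 0.335 -1.2 -1.616
v -0.297 1.076 -2.641
v -0.627 0.632 -1.257
f 2 4 1
f 5 2 1
f 1 4 3
f 3 5 1
f 2 8 4
f 6 2 5
f 6 8 2
f 4 8 3
f 7 5 3
f 3 8 7
f 7 6 5
f 8 6 7
f 9 20 14
f 9 14 10
f 9 10 16
f 9 16 19
f 9 19 20
f 10 14 18
f 14 20 13
f 20 19 11
f 19 16 15
f 16 10 17
f 12 18 13
f 12 13 11
f 12 11 15
f 12 15 17
f 12 17 18
f 13 18 14
f 11 13 20
f 15 11 19
f 17 15 16
f 18 17 10
f 22 21 24
f 22 24 23
f 24 21 25
f 24 25 23
f 25 21 26
f 25 26 23
f 26 21 27
f 26 27 23
f 27 21 28
f 27 28 23
f 28 21 29
f 28 29 23
f 29 21 30
f 29 30 23
f 30 21 22
f 30 22 23
f 32 34 31
f 35 32 31
f 31 34 33
f 33 35 31
f 32 38 34
f 36 32 35
f 36 38 32
f 34 38 33
f 37 35 33
f 33 38 37
f 37 36 35
f 38 36 37
f 40 42 39
f 43 40 39
f 39 42 41
f 41 43 39
f 40 46 42
f 44 40 43
f 44 46 40
f 42 46 41
f 45 43 41
f 41 46 45
f 45 44 43
f 46 44 45



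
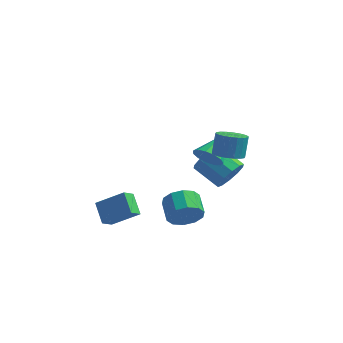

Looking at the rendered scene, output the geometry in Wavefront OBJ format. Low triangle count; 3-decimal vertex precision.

v 0.301 -2.279 -2.507
v 0.674 -1.767 -3.294
v 0.111 -0.69 -2.861
v -0.261 -1.201 -2.073
v 0.115 -1.993 -3.457
v -0.447 -0.916 -3.024
v -0.372 -2.328 -3.258
v -0.935 -1.251 -2.825
v -0.602 -2.644 -2.771
v -1.165 -1.567 -2.338
v -0.487 -2.82 -2.183
v -1.05 -1.743 -1.75
v -0.071 -2.79 -1.719
v -0.634 -1.713 -1.286
v 0.487 -2.564 -1.556
v -0.075 -1.487 -1.123
v 0.975 -2.229 -1.755
v 0.412 -1.152 -1.322
v 1.205 -1.913 -2.242
v 0.642 -0.836 -1.809
v 1.09 -1.737 -2.83
v 0.527 -0.66 -2.397
v 2.336 -1.565 2.15
v 2.938 -1.03 1.878
v 2.966 -0.461 3.058
v 2.364 -0.995 3.33
v 2.618 -0.845 1.796
v 2.646 -0.276 2.976
v 2.243 -0.803 1.785
v 2.271 -0.234 2.964
v 1.885 -0.911 1.846
v 1.913 -0.342 3.025
v 1.617 -1.149 1.967
v 1.645 -0.58 3.146
v 1.492 -1.469 2.124
v 1.52 -0.9 3.304
v 1.533 -1.808 2.287
v 1.561 -1.239 3.466
v 1.734 -2.099 2.422
v 1.762 -1.53 3.602
v 2.054 -2.284 2.504
v 2.082 -1.715 3.684
v 2.429 -2.326 2.516
v 2.457 -1.757 3.695
v 2.787 -2.218 2.455
v 2.815 -1.649 3.634
v 3.055 -1.98 2.334
v 3.083 -1.411 3.513
v 3.18 -1.66 2.176
v 3.208 -1.091 3.356
v 3.139 -1.321 2.014
v 3.167 -0.752 3.193
v -4.115 -1.033 -5.088
v -4.402 -1.759 -4.495
v -4.788 -0.108 -4.281
v -5.074 -0.833 -3.688
v -2.586 -0.807 -4.072
v -2.872 -1.532 -3.479
v -3.258 0.119 -3.265
v -3.545 -0.607 -2.672
v 0.759 0.358 0.311
v 1.223 -0.101 0.916
v 1.141 1.822 1.129
v 1.546 0.019 0.552
v 1.619 0.246 0.111
v 1.419 0.509 -0.267
v 1.01 0.724 -0.461
v 0.521 0.822 -0.41
v 0.108 0.774 -0.13
v -0.099 0.593 0.29
v -0.033 0.338 0.716
v 0.285 0.089 1.014
v 0.753 -0.075 1.089
v 1.641 1.824 -1.987
v 2.197 2.374 -1.348
v 0.694 2.967 -0.554
v 0.139 2.416 -1.193
v 2.071 2.727 -1.848
v 0.569 3.32 -1.053
v 1.782 2.734 -2.401
v 0.28 3.327 -1.606
v 1.438 2.394 -2.796
v -0.064 2.987 -2.001
v 1.172 1.836 -2.882
v -0.33 2.429 -2.087
v 1.086 1.273 -2.626
v -0.417 1.866 -1.832
v 1.211 0.92 -2.127
v -0.291 1.513 -1.332
v 1.5 0.913 -1.574
v -0.002 1.506 -0.779
v 1.844 1.253 -1.179
v 0.342 1.846 -0.384
v 2.11 1.811 -1.093
v 0.608 2.404 -0.298
f 2 1 5
f 2 5 3
f 3 5 6
f 3 6 4
f 5 1 7
f 5 7 6
f 6 7 8
f 6 8 4
f 7 1 9
f 7 9 8
f 8 9 10
f 8 10 4
f 9 1 11
f 9 11 10
f 10 11 12
f 10 12 4
f 11 1 13
f 11 13 12
f 12 13 14
f 12 14 4
f 13 1 15
f 13 15 14
f 14 15 16
f 14 16 4
f 15 1 17
f 15 17 16
f 16 17 18
f 16 18 4
f 17 1 19
f 17 19 18
f 18 19 20
f 18 20 4
f 19 1 21
f 19 21 20
f 20 21 22
f 20 22 4
f 21 1 2
f 21 2 22
f 22 2 3
f 22 3 4
f 24 23 27
f 24 27 25
f 25 27 28
f 25 28 26
f 27 23 29
f 27 29 28
f 28 29 30
f 28 30 26
f 29 23 31
f 29 31 30
f 30 31 32
f 30 32 26
f 31 23 33
f 31 33 32
f 32 33 34
f 32 34 26
f 33 23 35
f 33 35 34
f 34 35 36
f 34 36 26
f 35 23 37
f 35 37 36
f 36 37 38
f 36 38 26
f 37 23 39
f 37 39 38
f 38 39 40
f 38 40 26
f 39 23 41
f 39 41 40
f 40 41 42
f 40 42 26
f 41 23 43
f 41 43 42
f 42 43 44
f 42 44 26
f 43 23 45
f 43 45 44
f 44 45 46
f 44 46 26
f 45 23 47
f 45 47 46
f 46 47 48
f 46 48 26
f 47 23 49
f 47 49 48
f 48 49 50
f 48 50 26
f 49 23 51
f 49 51 50
f 50 51 52
f 50 52 26
f 51 23 24
f 51 24 52
f 52 24 25
f 52 25 26
f 54 56 53
f 57 54 53
f 53 56 55
f 55 57 53
f 54 60 56
f 58 54 57
f 58 60 54
f 56 60 55
f 59 57 55
f 55 60 59
f 59 58 57
f 60 58 59
f 62 61 64
f 62 64 63
f 64 61 65
f 64 65 63
f 65 61 66
f 65 66 63
f 66 61 67
f 66 67 63
f 67 61 68
f 67 68 63
f 68 61 69
f 68 69 63
f 69 61 70
f 69 70 63
f 70 61 71
f 70 71 63
f 71 61 72
f 71 72 63
f 72 61 73
f 72 73 63
f 73 61 62
f 73 62 63
f 75 74 78
f 75 78 76
f 76 78 79
f 76 79 77
f 78 74 80
f 78 80 79
f 79 80 81
f 79 81 77
f 80 74 82
f 80 82 81
f 81 82 83
f 81 83 77
f 82 74 84
f 82 84 83
f 83 84 85
f 83 85 77
f 84 74 86
f 84 86 85
f 85 86 87
f 85 87 77
f 86 74 88
f 86 88 87
f 87 88 89
f 87 89 77
f 88 74 90
f 88 90 89
f 89 90 91
f 89 91 77
f 90 74 92
f 90 92 91
f 91 92 93
f 91 93 77
f 92 74 94
f 92 94 93
f 93 94 95
f 93 95 77
f 94 74 75
f 94 75 95
f 95 75 76
f 95 76 77



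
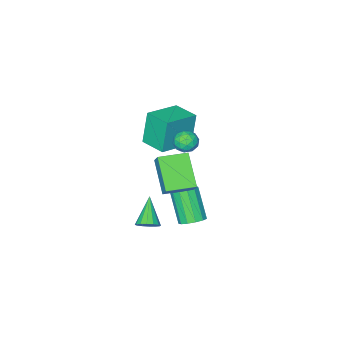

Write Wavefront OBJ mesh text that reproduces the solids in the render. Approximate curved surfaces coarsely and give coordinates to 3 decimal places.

v 1.2 2.018 -1.576
v 1.79 2.309 -1.238
v 1.429 1.214 0.335
v 0.84 0.922 -0.004
v 1.467 2.554 -1.142
v 1.106 1.459 0.431
v 1.059 2.628 -1.183
v 0.698 1.533 0.389
v 0.696 2.509 -1.35
v 0.335 1.414 0.223
v 0.493 2.233 -1.588
v 0.132 1.138 -0.016
v 0.515 1.889 -1.823
v 0.154 0.794 -0.25
v 0.754 1.586 -1.979
v 0.393 0.491 -0.407
v 1.135 1.42 -2.008
v 0.775 0.325 -0.435
v 1.537 1.443 -1.899
v 1.176 0.348 -0.326
v 1.832 1.649 -1.688
v 1.471 0.554 -0.115
v 1.927 1.972 -1.442
v 1.566 0.877 0.131
v 0.182 1.078 3.878
v 0.57 1.617 4.113
v 1.13 0.463 3.727
v 1.518 1.002 3.962
v 1.098 0.65 4.405
v 0.512 1.03 4.499
v 1.188 1.05 3.341
v 0.602 1.43 3.435
v 1.191 1.6 3.781
v 1.136 1.353 4.439
v 0.564 0.727 3.401
v 0.509 0.48 4.059
v 0.293 1.401 4.009
v 1.407 0.679 3.831
v 1.161 0.472 4.092
v 1.388 0.789 4.23
v 0.259 1.057 4.235
v 0.487 1.374 4.374
v 0.797 0.805 4.545
v 1.213 0.706 3.466
v 1.441 1.023 3.605
v 0.312 1.291 3.61
v 0.539 1.608 3.748
v 0.903 1.275 3.295
v 0.886 1.708 3.952
v 1.443 1.347 3.863
v 1.249 1.375 3.498
v 0.905 1.598 3.553
v 0.853 1.563 4.338
v 1.41 1.202 4.25
v 1.164 0.995 4.51
v 0.82 1.218 4.565
v 1.218 1.553 4.143
v 0.29 0.878 3.59
v 0.847 0.517 3.502
v 0.88 0.862 3.275
v 0.536 1.085 3.33
v 0.257 0.733 3.977
v 0.814 0.372 3.888
v 0.795 0.482 4.287
v 0.451 0.705 4.342
v 0.482 0.527 3.697
v -2.94 -4.624 -1.099
v -3.409 -4.772 0.943
v -3.015 -3.058 -1.002
v -3.484 -3.207 1.039
v -0.876 -4.553 -0.619
v -1.345 -4.702 1.422
v -0.951 -2.988 -0.523
v -1.42 -3.136 1.519
v 2.247 -0.307 -2.963
v 2.758 -0.28 -2.53
v 1.313 -1.293 -1.797
v 2.562 -0.004 -2.454
v 2.281 0.19 -2.515
v 1.991 0.252 -2.695
v 1.77 0.163 -2.947
v 1.677 -0.051 -3.204
v 1.736 -0.334 -3.395
v 1.933 -0.609 -3.471
v 2.214 -0.804 -3.41
v 2.503 -0.865 -3.23
v 2.724 -0.777 -2.978
v 2.818 -0.562 -2.722
v 2.244 3.25 2.387
v 1.572 1.814 3.686
v 2.501 3.816 3.144
v 1.829 2.38 4.444
v 3.651 2.6 2.396
v 2.979 1.164 3.696
v 3.908 3.166 3.154
v 3.236 1.73 4.453
f 2 1 5
f 2 5 3
f 3 5 6
f 3 6 4
f 5 1 7
f 5 7 6
f 6 7 8
f 6 8 4
f 7 1 9
f 7 9 8
f 8 9 10
f 8 10 4
f 9 1 11
f 9 11 10
f 10 11 12
f 10 12 4
f 11 1 13
f 11 13 12
f 12 13 14
f 12 14 4
f 13 1 15
f 13 15 14
f 14 15 16
f 14 16 4
f 15 1 17
f 15 17 16
f 16 17 18
f 16 18 4
f 17 1 19
f 17 19 18
f 18 19 20
f 18 20 4
f 19 1 21
f 19 21 20
f 20 21 22
f 20 22 4
f 21 1 23
f 21 23 22
f 22 23 24
f 22 24 4
f 23 1 2
f 23 2 24
f 24 2 3
f 24 3 4
f 25 62 41
f 62 36 65
f 41 65 30
f 62 65 41
f 25 41 37
f 41 30 42
f 37 42 26
f 41 42 37
f 25 37 46
f 37 26 47
f 46 47 32
f 37 47 46
f 25 46 58
f 46 32 61
f 58 61 35
f 46 61 58
f 25 58 62
f 58 35 66
f 62 66 36
f 58 66 62
f 26 42 53
f 42 30 56
f 53 56 34
f 42 56 53
f 30 65 43
f 65 36 64
f 43 64 29
f 65 64 43
f 36 66 63
f 66 35 59
f 63 59 27
f 66 59 63
f 35 61 60
f 61 32 48
f 60 48 31
f 61 48 60
f 32 47 52
f 47 26 49
f 52 49 33
f 47 49 52
f 28 54 40
f 54 34 55
f 40 55 29
f 54 55 40
f 28 40 38
f 40 29 39
f 38 39 27
f 40 39 38
f 28 38 45
f 38 27 44
f 45 44 31
f 38 44 45
f 28 45 50
f 45 31 51
f 50 51 33
f 45 51 50
f 28 50 54
f 50 33 57
f 54 57 34
f 50 57 54
f 29 55 43
f 55 34 56
f 43 56 30
f 55 56 43
f 27 39 63
f 39 29 64
f 63 64 36
f 39 64 63
f 31 44 60
f 44 27 59
f 60 59 35
f 44 59 60
f 33 51 52
f 51 31 48
f 52 48 32
f 51 48 52
f 34 57 53
f 57 33 49
f 53 49 26
f 57 49 53
f 68 70 67
f 71 68 67
f 67 70 69
f 69 71 67
f 68 74 70
f 72 68 71
f 72 74 68
f 70 74 69
f 73 71 69
f 69 74 73
f 73 72 71
f 74 72 73
f 76 75 78
f 76 78 77
f 78 75 79
f 78 79 77
f 79 75 80
f 79 80 77
f 80 75 81
f 80 81 77
f 81 75 82
f 81 82 77
f 82 75 83
f 82 83 77
f 83 75 84
f 83 84 77
f 84 75 85
f 84 85 77
f 85 75 86
f 85 86 77
f 86 75 87
f 86 87 77
f 87 75 88
f 87 88 77
f 88 75 76
f 88 76 77
f 90 92 89
f 93 90 89
f 89 92 91
f 91 93 89
f 90 96 92
f 94 90 93
f 94 96 90
f 92 96 91
f 95 93 91
f 91 96 95
f 95 94 93
f 96 94 95



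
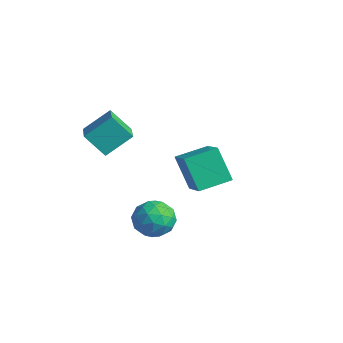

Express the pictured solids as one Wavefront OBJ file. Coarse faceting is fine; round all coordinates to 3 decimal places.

v -1.204 2.615 -0.106
v 0.368 1.991 0.903
v -0.787 4.208 0.229
v 0.786 3.583 1.238
v -0.146 2.677 -1.718
v 1.427 2.052 -0.709
v 0.272 4.269 -1.383
v 1.844 3.645 -0.374
v -0.597 -1.653 2.585
v -1.392 -2.221 3.615
v -0.251 -0.432 3.525
v -1.045 -1 4.556
v 0.745 -2.48 3.164
v -0.049 -3.048 4.195
v 1.092 -1.259 4.105
v 0.297 -1.827 5.135
v 4.038 -1.72 -0.104
v 4.752 -1.808 0.619
v 2.948 -2.472 0.881
v 3.662 -2.56 1.604
v 3.289 -1.642 1.365
v 3.963 -1.177 0.756
v 3.737 -3.103 0.744
v 4.411 -2.638 0.135
v 4.566 -2.663 1.143
v 4.289 -1.76 1.527
v 3.411 -2.52 -0.027
v 3.134 -1.617 0.357
v 4.491 -1.698 0.171
v 3.209 -2.582 1.329
v 2.99 -2.042 1.188
v 3.41 -2.094 1.613
v 4.027 -1.327 0.252
v 4.446 -1.379 0.677
v 3.587 -1.281 1.115
v 3.254 -2.901 0.823
v 3.673 -2.953 1.248
v 4.29 -2.186 -0.113
v 4.71 -2.238 0.312
v 4.113 -2.999 0.385
v 4.801 -2.252 0.904
v 4.16 -2.695 1.483
v 4.205 -3.014 0.977
v 4.601 -2.74 0.62
v 4.638 -1.721 1.13
v 3.997 -2.164 1.708
v 3.778 -1.624 1.568
v 4.174 -1.35 1.21
v 4.529 -2.224 1.438
v 3.703 -2.116 -0.208
v 3.062 -2.559 0.37
v 3.526 -2.93 0.29
v 3.922 -2.656 -0.068
v 3.54 -1.585 0.017
v 2.899 -2.028 0.596
v 3.099 -1.54 0.88
v 3.495 -1.266 0.523
v 3.171 -2.056 0.062
f 2 4 1
f 5 2 1
f 1 4 3
f 3 5 1
f 2 8 4
f 6 2 5
f 6 8 2
f 4 8 3
f 7 5 3
f 3 8 7
f 7 6 5
f 8 6 7
f 10 12 9
f 13 10 9
f 9 12 11
f 11 13 9
f 10 16 12
f 14 10 13
f 14 16 10
f 12 16 11
f 15 13 11
f 11 16 15
f 15 14 13
f 16 14 15
f 17 54 33
f 54 28 57
f 33 57 22
f 54 57 33
f 17 33 29
f 33 22 34
f 29 34 18
f 33 34 29
f 17 29 38
f 29 18 39
f 38 39 24
f 29 39 38
f 17 38 50
f 38 24 53
f 50 53 27
f 38 53 50
f 17 50 54
f 50 27 58
f 54 58 28
f 50 58 54
f 18 34 45
f 34 22 48
f 45 48 26
f 34 48 45
f 22 57 35
f 57 28 56
f 35 56 21
f 57 56 35
f 28 58 55
f 58 27 51
f 55 51 19
f 58 51 55
f 27 53 52
f 53 24 40
f 52 40 23
f 53 40 52
f 24 39 44
f 39 18 41
f 44 41 25
f 39 41 44
f 20 46 32
f 46 26 47
f 32 47 21
f 46 47 32
f 20 32 30
f 32 21 31
f 30 31 19
f 32 31 30
f 20 30 37
f 30 19 36
f 37 36 23
f 30 36 37
f 20 37 42
f 37 23 43
f 42 43 25
f 37 43 42
f 20 42 46
f 42 25 49
f 46 49 26
f 42 49 46
f 21 47 35
f 47 26 48
f 35 48 22
f 47 48 35
f 19 31 55
f 31 21 56
f 55 56 28
f 31 56 55
f 23 36 52
f 36 19 51
f 52 51 27
f 36 51 52
f 25 43 44
f 43 23 40
f 44 40 24
f 43 40 44
f 26 49 45
f 49 25 41
f 45 41 18
f 49 41 45



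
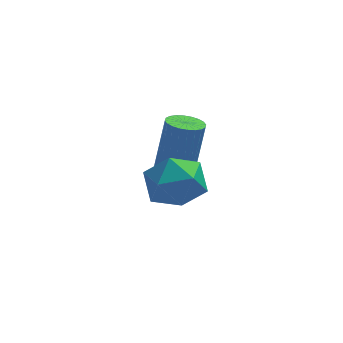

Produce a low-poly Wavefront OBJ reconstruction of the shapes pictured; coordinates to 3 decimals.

v 0.1 -0.254 -3.075
v 0.462 0.116 -3.228
v 0.782 0.484 -1.578
v 0.42 0.114 -1.425
v 0.287 0.232 -3.219
v 0.606 0.6 -1.57
v 0.082 0.273 -3.189
v 0.402 0.642 -1.54
v -0.119 0.235 -3.141
v 0.2 0.603 -1.492
v -0.287 0.122 -3.084
v 0.032 0.49 -1.434
v -0.397 -0.049 -3.024
v -0.077 0.32 -1.375
v -0.43 -0.25 -2.973
v -0.11 0.118 -1.323
v -0.383 -0.452 -2.937
v -0.063 -0.084 -1.287
v -0.262 -0.624 -2.922
v 0.058 -0.256 -1.272
v -0.086 -0.74 -2.93
v 0.233 -0.372 -1.281
v 0.118 -0.782 -2.96
v 0.438 -0.413 -1.311
v 0.32 -0.743 -3.008
v 0.639 -0.375 -1.359
v 0.488 -0.63 -3.066
v 0.807 -0.262 -1.416
v 0.597 -0.46 -3.125
v 0.917 -0.091 -1.476
v 0.63 -0.258 -3.177
v 0.95 0.11 -1.527
v 0.583 -0.056 -3.213
v 0.903 0.312 -1.563
v -0.101 -1.986 -1.18
v 0.463 -2.19 -1.814
v -0.443 -3.35 -1.046
v 0.121 -3.554 -1.68
v 0.415 -3.272 -0.908
v 0.627 -2.429 -0.991
v -0.607 -3.111 -1.869
v -0.395 -2.268 -1.952
v 0.151 -2.885 -2.24
v 0.782 -2.985 -1.646
v -0.762 -2.555 -1.214
v -0.131 -2.655 -0.62
f 2 1 5
f 2 5 3
f 3 5 6
f 3 6 4
f 5 1 7
f 5 7 6
f 6 7 8
f 6 8 4
f 7 1 9
f 7 9 8
f 8 9 10
f 8 10 4
f 9 1 11
f 9 11 10
f 10 11 12
f 10 12 4
f 11 1 13
f 11 13 12
f 12 13 14
f 12 14 4
f 13 1 15
f 13 15 14
f 14 15 16
f 14 16 4
f 15 1 17
f 15 17 16
f 16 17 18
f 16 18 4
f 17 1 19
f 17 19 18
f 18 19 20
f 18 20 4
f 19 1 21
f 19 21 20
f 20 21 22
f 20 22 4
f 21 1 23
f 21 23 22
f 22 23 24
f 22 24 4
f 23 1 25
f 23 25 24
f 24 25 26
f 24 26 4
f 25 1 27
f 25 27 26
f 26 27 28
f 26 28 4
f 27 1 29
f 27 29 28
f 28 29 30
f 28 30 4
f 29 1 31
f 29 31 30
f 30 31 32
f 30 32 4
f 31 1 33
f 31 33 32
f 32 33 34
f 32 34 4
f 33 1 2
f 33 2 34
f 34 2 3
f 34 3 4
f 35 46 40
f 35 40 36
f 35 36 42
f 35 42 45
f 35 45 46
f 36 40 44
f 40 46 39
f 46 45 37
f 45 42 41
f 42 36 43
f 38 44 39
f 38 39 37
f 38 37 41
f 38 41 43
f 38 43 44
f 39 44 40
f 37 39 46
f 41 37 45
f 43 41 42
f 44 43 36



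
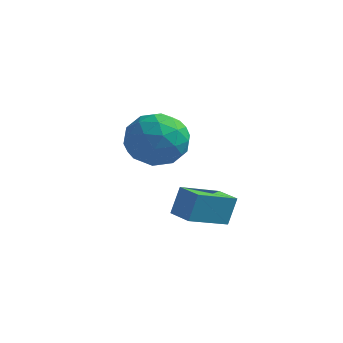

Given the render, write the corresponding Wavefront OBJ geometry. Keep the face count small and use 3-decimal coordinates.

v 1.138 -1.324 -1.867
v 1.253 -0.974 -0.916
v 1.753 -0.066 -2.405
v 1.868 0.284 -1.454
v 1.952 -1.704 -1.826
v 2.067 -1.354 -0.875
v 2.567 -0.446 -2.364
v 2.682 -0.096 -1.413
v -2.326 2.251 -0.308
v -1.961 2.767 -1.239
v -0.719 1.413 -0.141
v -0.354 1.929 -1.072
v -0.535 2.523 -0.134
v -1.528 3.041 -0.237
v -1.152 1.139 -1.143
v -2.145 1.657 -1.246
v -1.235 2.08 -1.755
v -0.854 2.935 -1.131
v -1.826 1.245 -0.249
v -1.445 2.1 0.375
v -2.285 2.583 -0.788
v -0.395 1.597 -0.592
v -0.502 1.946 -0.04
v -0.287 2.25 -0.587
v -2.03 2.744 -0.199
v -1.816 3.047 -0.746
v -0.977 2.903 -0.097
v -0.864 1.133 -0.634
v -0.65 1.436 -1.181
v -2.393 1.93 -0.793
v -2.178 2.234 -1.34
v -1.703 1.277 -1.283
v -1.643 2.482 -1.638
v -0.698 1.989 -1.54
v -1.167 1.525 -1.582
v -1.751 1.83 -1.643
v -1.419 2.985 -1.272
v -0.474 2.492 -1.174
v -0.581 2.841 -0.622
v -1.165 3.146 -0.683
v -0.992 2.581 -1.575
v -2.206 1.688 -0.206
v -1.261 1.195 -0.108
v -1.515 1.034 -0.697
v -2.099 1.339 -0.758
v -1.982 2.191 0.16
v -1.037 1.698 0.258
v -0.929 2.35 0.263
v -1.513 2.655 0.202
v -1.688 1.599 0.195
f 2 4 1
f 5 2 1
f 1 4 3
f 3 5 1
f 2 8 4
f 6 2 5
f 6 8 2
f 4 8 3
f 7 5 3
f 3 8 7
f 7 6 5
f 8 6 7
f 9 46 25
f 46 20 49
f 25 49 14
f 46 49 25
f 9 25 21
f 25 14 26
f 21 26 10
f 25 26 21
f 9 21 30
f 21 10 31
f 30 31 16
f 21 31 30
f 9 30 42
f 30 16 45
f 42 45 19
f 30 45 42
f 9 42 46
f 42 19 50
f 46 50 20
f 42 50 46
f 10 26 37
f 26 14 40
f 37 40 18
f 26 40 37
f 14 49 27
f 49 20 48
f 27 48 13
f 49 48 27
f 20 50 47
f 50 19 43
f 47 43 11
f 50 43 47
f 19 45 44
f 45 16 32
f 44 32 15
f 45 32 44
f 16 31 36
f 31 10 33
f 36 33 17
f 31 33 36
f 12 38 24
f 38 18 39
f 24 39 13
f 38 39 24
f 12 24 22
f 24 13 23
f 22 23 11
f 24 23 22
f 12 22 29
f 22 11 28
f 29 28 15
f 22 28 29
f 12 29 34
f 29 15 35
f 34 35 17
f 29 35 34
f 12 34 38
f 34 17 41
f 38 41 18
f 34 41 38
f 13 39 27
f 39 18 40
f 27 40 14
f 39 40 27
f 11 23 47
f 23 13 48
f 47 48 20
f 23 48 47
f 15 28 44
f 28 11 43
f 44 43 19
f 28 43 44
f 17 35 36
f 35 15 32
f 36 32 16
f 35 32 36
f 18 41 37
f 41 17 33
f 37 33 10
f 41 33 37



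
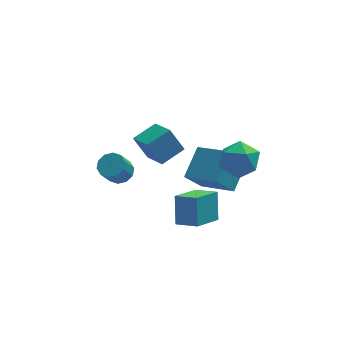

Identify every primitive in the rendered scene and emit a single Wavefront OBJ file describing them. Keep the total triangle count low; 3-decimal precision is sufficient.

v 1.383 0.298 -2.264
v 1.994 0.652 -1.558
v 1.166 -1.052 -1.402
v 1.777 -0.698 -0.696
v 0.883 -0.277 -0.839
v 1.017 0.557 -1.372
v 2.143 -0.957 -1.588
v 2.277 -0.123 -2.121
v 2.464 -0.125 -1.14
v 1.685 0.296 -0.677
v 1.475 -0.696 -2.283
v 0.696 -0.275 -1.82
v 0.696 0.157 -3.242
v 1.46 1.368 -2.344
v -0.532 1.445 -3.936
v 0.232 2.656 -3.038
v 1.488 0.384 -4.222
v 2.252 1.595 -3.324
v 0.26 1.672 -4.916
v 1.024 2.883 -4.018
v -3.644 -1.753 -0.176
v -3.074 -1.84 0.051
v -3.486 -2.255 0.923
v -4.056 -2.167 0.696
v -3.193 -1.493 0.16
v -3.604 -1.908 1.033
v -3.484 -1.245 0.141
v -3.895 -1.659 1.013
v -3.836 -1.19 0.001
v -4.248 -1.605 0.873
v -4.115 -1.351 -0.207
v -4.527 -1.766 0.665
v -4.214 -1.665 -0.403
v -4.626 -2.08 0.469
v -4.096 -2.012 -0.513
v -4.507 -2.427 0.36
v -3.805 -2.261 -0.493
v -4.216 -2.675 0.379
v -3.452 -2.315 -0.353
v -3.864 -2.73 0.519
v -3.173 -2.154 -0.145
v -3.585 -2.569 0.727
v -1.859 -1.331 -0.314
v -2.424 -1.017 0.745
v -2.307 -0.093 -0.921
v -2.871 0.222 0.138
v -0.849 -0.782 0.062
v -1.413 -0.467 1.121
v -1.296 0.457 -0.545
v -1.861 0.771 0.514
v -0.542 -2.498 -3.604
v -0.47 -1.745 -2.402
v -1.378 -1.897 -3.93
v -1.306 -1.144 -2.728
v 0.506 -1.436 -4.332
v 0.578 -0.683 -3.13
v -0.33 -0.835 -4.658
v -0.258 -0.082 -3.456
f 1 12 6
f 1 6 2
f 1 2 8
f 1 8 11
f 1 11 12
f 2 6 10
f 6 12 5
f 12 11 3
f 11 8 7
f 8 2 9
f 4 10 5
f 4 5 3
f 4 3 7
f 4 7 9
f 4 9 10
f 5 10 6
f 3 5 12
f 7 3 11
f 9 7 8
f 10 9 2
f 14 16 13
f 17 14 13
f 13 16 15
f 15 17 13
f 14 20 16
f 18 14 17
f 18 20 14
f 16 20 15
f 19 17 15
f 15 20 19
f 19 18 17
f 20 18 19
f 22 21 25
f 22 25 23
f 23 25 26
f 23 26 24
f 25 21 27
f 25 27 26
f 26 27 28
f 26 28 24
f 27 21 29
f 27 29 28
f 28 29 30
f 28 30 24
f 29 21 31
f 29 31 30
f 30 31 32
f 30 32 24
f 31 21 33
f 31 33 32
f 32 33 34
f 32 34 24
f 33 21 35
f 33 35 34
f 34 35 36
f 34 36 24
f 35 21 37
f 35 37 36
f 36 37 38
f 36 38 24
f 37 21 39
f 37 39 38
f 38 39 40
f 38 40 24
f 39 21 41
f 39 41 40
f 40 41 42
f 40 42 24
f 41 21 22
f 41 22 42
f 42 22 23
f 42 23 24
f 44 46 43
f 47 44 43
f 43 46 45
f 45 47 43
f 44 50 46
f 48 44 47
f 48 50 44
f 46 50 45
f 49 47 45
f 45 50 49
f 49 48 47
f 50 48 49
f 52 54 51
f 55 52 51
f 51 54 53
f 53 55 51
f 52 58 54
f 56 52 55
f 56 58 52
f 54 58 53
f 57 55 53
f 53 58 57
f 57 56 55
f 58 56 57



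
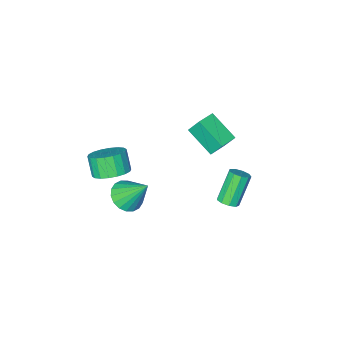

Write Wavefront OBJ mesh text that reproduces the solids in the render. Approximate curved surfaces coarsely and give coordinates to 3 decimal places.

v -4.167 -2.211 -1.737
v -4.479 -1.605 -0.63
v -4.526 -0.503 -2.773
v -4.839 0.103 -1.666
v -3.021 -1.883 -1.594
v -3.334 -1.277 -0.487
v -3.381 -0.175 -2.63
v -3.693 0.431 -1.523
v -1.99 3.436 -2.997
v -1.48 3.145 -2.742
v -2.54 2.753 -1.068
v -3.05 3.044 -1.323
v -1.476 3.571 -2.64
v -2.537 3.179 -0.966
v -1.713 3.934 -2.705
v -2.773 3.542 -1.031
v -2.079 4.063 -2.907
v -3.14 3.671 -1.233
v -2.403 3.899 -3.151
v -3.464 3.507 -1.477
v -2.534 3.519 -3.323
v -3.595 3.127 -1.649
v -2.41 3.099 -3.342
v -3.471 2.707 -1.669
v -2.089 2.838 -3.2
v -3.15 2.445 -1.527
v -1.722 2.856 -2.963
v -2.783 2.464 -1.289
v 3.154 -0.052 -0.304
v 4.129 -0.454 -0.409
v 3.961 -1.15 0.7
v 2.986 -0.748 0.804
v 4.203 -0.064 -0.153
v 4.035 -0.761 0.955
v 4.069 0.328 0.073
v 3.901 -0.369 1.181
v 3.754 0.644 0.224
v 3.586 -0.052 1.333
v 3.32 0.823 0.27
v 3.152 0.127 1.379
v 2.853 0.829 0.203
v 2.685 0.132 1.312
v 2.446 0.66 0.035
v 2.278 -0.036 1.144
v 2.179 0.35 -0.2
v 2.011 -0.346 0.909
v 2.105 -0.039 -0.455
v 1.937 -0.736 0.653
v 2.239 -0.431 -0.681
v 2.071 -1.128 0.427
v 2.554 -0.748 -0.833
v 2.386 -1.444 0.276
v 2.988 -0.927 -0.879
v 2.82 -1.623 0.23
v 3.455 -0.932 -0.812
v 3.287 -1.629 0.297
v 3.862 -0.764 -0.644
v 3.694 -1.46 0.465
v 2.616 0.571 -2.196
v 3.597 0.783 -2.013
v 2.044 1.769 -0.504
v 3.472 1.118 -2.293
v 3.178 1.345 -2.553
v 2.772 1.418 -2.743
v 2.335 1.324 -2.824
v 1.954 1.081 -2.781
v 1.704 0.737 -2.622
v 1.635 0.36 -2.378
v 1.76 0.025 -2.099
v 2.055 -0.202 -1.839
v 2.461 -0.276 -1.649
v 2.897 -0.182 -1.568
v 3.278 0.062 -1.611
v 3.528 0.406 -1.77
f 2 4 1
f 5 2 1
f 1 4 3
f 3 5 1
f 2 8 4
f 6 2 5
f 6 8 2
f 4 8 3
f 7 5 3
f 3 8 7
f 7 6 5
f 8 6 7
f 10 9 13
f 10 13 11
f 11 13 14
f 11 14 12
f 13 9 15
f 13 15 14
f 14 15 16
f 14 16 12
f 15 9 17
f 15 17 16
f 16 17 18
f 16 18 12
f 17 9 19
f 17 19 18
f 18 19 20
f 18 20 12
f 19 9 21
f 19 21 20
f 20 21 22
f 20 22 12
f 21 9 23
f 21 23 22
f 22 23 24
f 22 24 12
f 23 9 25
f 23 25 24
f 24 25 26
f 24 26 12
f 25 9 27
f 25 27 26
f 26 27 28
f 26 28 12
f 27 9 10
f 27 10 28
f 28 10 11
f 28 11 12
f 30 29 33
f 30 33 31
f 31 33 34
f 31 34 32
f 33 29 35
f 33 35 34
f 34 35 36
f 34 36 32
f 35 29 37
f 35 37 36
f 36 37 38
f 36 38 32
f 37 29 39
f 37 39 38
f 38 39 40
f 38 40 32
f 39 29 41
f 39 41 40
f 40 41 42
f 40 42 32
f 41 29 43
f 41 43 42
f 42 43 44
f 42 44 32
f 43 29 45
f 43 45 44
f 44 45 46
f 44 46 32
f 45 29 47
f 45 47 46
f 46 47 48
f 46 48 32
f 47 29 49
f 47 49 48
f 48 49 50
f 48 50 32
f 49 29 51
f 49 51 50
f 50 51 52
f 50 52 32
f 51 29 53
f 51 53 52
f 52 53 54
f 52 54 32
f 53 29 55
f 53 55 54
f 54 55 56
f 54 56 32
f 55 29 57
f 55 57 56
f 56 57 58
f 56 58 32
f 57 29 30
f 57 30 58
f 58 30 31
f 58 31 32
f 60 59 62
f 60 62 61
f 62 59 63
f 62 63 61
f 63 59 64
f 63 64 61
f 64 59 65
f 64 65 61
f 65 59 66
f 65 66 61
f 66 59 67
f 66 67 61
f 67 59 68
f 67 68 61
f 68 59 69
f 68 69 61
f 69 59 70
f 69 70 61
f 70 59 71
f 70 71 61
f 71 59 72
f 71 72 61
f 72 59 73
f 72 73 61
f 73 59 74
f 73 74 61
f 74 59 60
f 74 60 61

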